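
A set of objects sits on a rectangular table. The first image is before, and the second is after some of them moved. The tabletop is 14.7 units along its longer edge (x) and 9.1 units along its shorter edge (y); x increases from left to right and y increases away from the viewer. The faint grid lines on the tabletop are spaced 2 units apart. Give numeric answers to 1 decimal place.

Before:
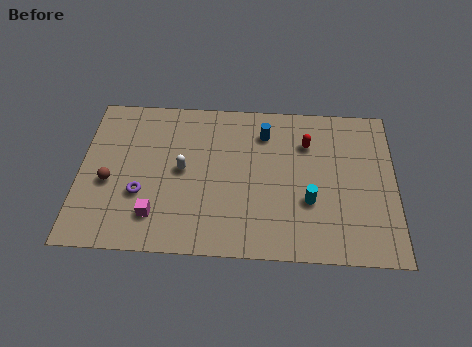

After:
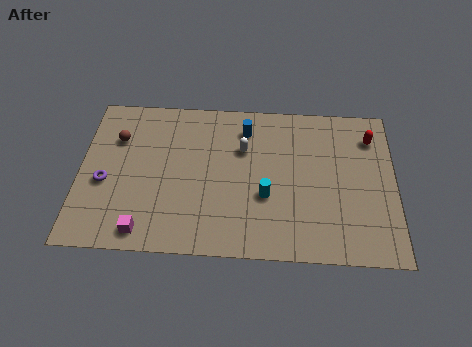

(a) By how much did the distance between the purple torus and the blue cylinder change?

+0.5

They were about 6.9 units apart before and 7.4 after — 0.5 units further apart.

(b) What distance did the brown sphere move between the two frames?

2.6

From (1.4, 3.8) to (1.7, 6.4), the brown sphere covered √(0.3² + 2.6²) ≈ 2.6 units.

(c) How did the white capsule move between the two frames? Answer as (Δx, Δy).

(2.8, 1.4)

From the two frames, the white capsule sits at roughly (4.8, 4.7) before and (7.6, 6.1) after.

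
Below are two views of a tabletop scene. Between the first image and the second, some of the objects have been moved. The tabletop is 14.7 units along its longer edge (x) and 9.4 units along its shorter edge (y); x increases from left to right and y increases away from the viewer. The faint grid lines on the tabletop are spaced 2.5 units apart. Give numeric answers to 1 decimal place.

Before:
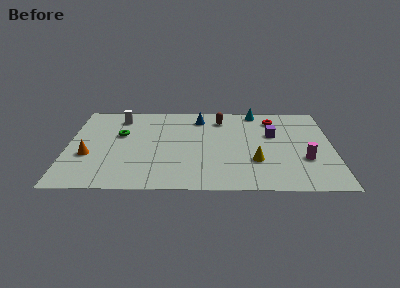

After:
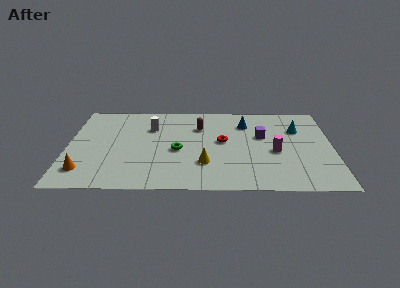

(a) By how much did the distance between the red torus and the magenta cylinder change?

-1.6

They were about 4.7 units apart before and 3.1 after — 1.6 units closer together.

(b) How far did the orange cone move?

1.6

The orange cone was near (1.2, 3.5) before and (1.0, 1.9) after, so it travelled √(0.2² + 1.6²) ≈ 1.6 units.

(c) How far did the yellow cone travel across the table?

2.8

The yellow cone was near (10.4, 3.0) before and (7.6, 2.7) after, so it travelled √(2.8² + 0.3²) ≈ 2.8 units.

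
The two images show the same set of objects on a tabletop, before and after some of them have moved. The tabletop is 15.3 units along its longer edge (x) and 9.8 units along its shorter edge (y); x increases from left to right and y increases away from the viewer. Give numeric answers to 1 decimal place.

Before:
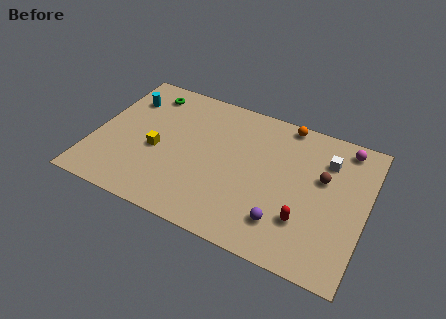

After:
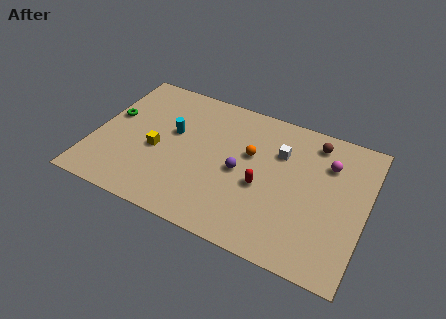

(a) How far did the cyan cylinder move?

3.3

The cyan cylinder was near (1.4, 7.3) before and (4.3, 5.8) after, so it travelled √(2.9² + 1.5²) ≈ 3.3 units.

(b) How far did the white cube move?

2.6

The white cube moved from about (12.9, 7.3) to (10.3, 6.8), a distance of √(2.6² + 0.5²) ≈ 2.6.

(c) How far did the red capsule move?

2.8

From (12.1, 2.8) to (9.6, 4.1), the red capsule covered √(2.5² + 1.3²) ≈ 2.8 units.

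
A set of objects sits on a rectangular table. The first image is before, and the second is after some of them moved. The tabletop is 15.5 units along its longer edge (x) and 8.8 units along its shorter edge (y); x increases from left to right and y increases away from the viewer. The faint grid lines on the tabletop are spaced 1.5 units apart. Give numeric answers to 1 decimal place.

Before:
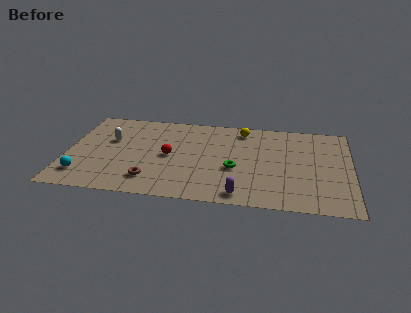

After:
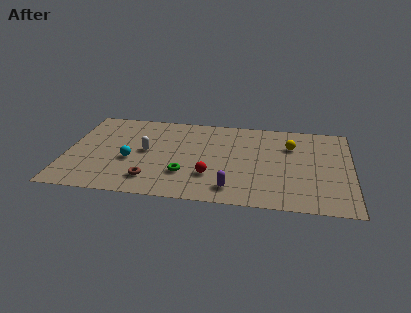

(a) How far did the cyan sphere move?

3.1

The cyan sphere moved from about (1.0, 1.8) to (3.5, 3.6), a distance of √(2.5² + 1.8²) ≈ 3.1.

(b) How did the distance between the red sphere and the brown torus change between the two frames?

+0.6

The distance was about 2.7 in the first image and 3.3 in the second, so they moved 0.6 units further apart.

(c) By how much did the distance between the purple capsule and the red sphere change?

-3.6

They were about 5.2 units apart before and 1.6 after — 3.6 units closer together.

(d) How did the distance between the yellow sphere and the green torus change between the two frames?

+2.7

They were about 4.0 units apart before and 6.7 after — 2.7 units further apart.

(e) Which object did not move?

the brown torus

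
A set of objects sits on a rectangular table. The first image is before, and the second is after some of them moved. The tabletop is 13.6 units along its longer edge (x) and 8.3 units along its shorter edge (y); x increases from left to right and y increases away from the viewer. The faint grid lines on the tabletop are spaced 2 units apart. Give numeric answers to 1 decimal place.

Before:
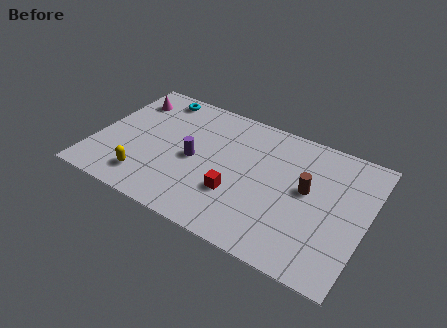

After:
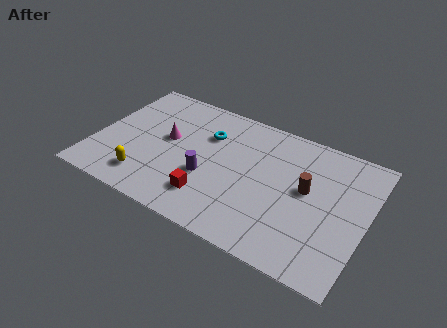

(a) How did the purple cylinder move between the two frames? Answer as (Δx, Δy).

(0.8, -0.8)

The purple cylinder started near (5.0, 3.9) and ended near (5.8, 3.1).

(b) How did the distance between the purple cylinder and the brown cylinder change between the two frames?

-0.6

They were about 5.6 units apart before and 5.0 after — 0.6 units closer together.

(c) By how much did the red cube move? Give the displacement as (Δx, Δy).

(-1.2, -0.8)

The red cube started near (7.3, 2.7) and ended near (6.1, 1.9).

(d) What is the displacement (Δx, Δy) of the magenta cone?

(2.3, -1.9)

From the two frames, the magenta cone sits at roughly (1.2, 6.5) before and (3.5, 4.6) after.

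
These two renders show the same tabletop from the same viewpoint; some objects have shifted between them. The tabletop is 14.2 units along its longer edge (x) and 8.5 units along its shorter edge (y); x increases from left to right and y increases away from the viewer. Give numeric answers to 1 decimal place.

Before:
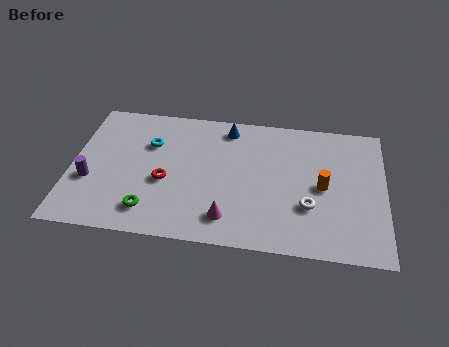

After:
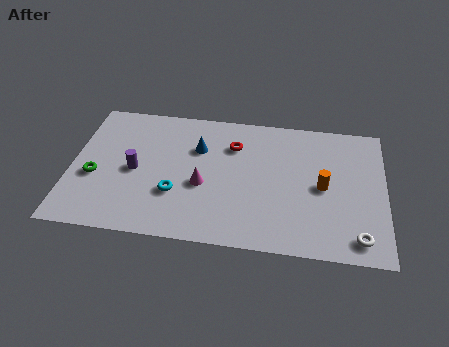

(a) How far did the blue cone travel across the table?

2.0

The blue cone was near (7.0, 7.3) before and (5.7, 5.8) after, so it travelled √(1.3² + 1.5²) ≈ 2.0 units.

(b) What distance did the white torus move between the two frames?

2.7

The white torus moved from about (10.8, 2.8) to (13.0, 1.2), a distance of √(2.2² + 1.6²) ≈ 2.7.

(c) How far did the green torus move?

3.2

From (3.7, 1.6) to (1.1, 3.4), the green torus covered √(2.6² + 1.8²) ≈ 3.2 units.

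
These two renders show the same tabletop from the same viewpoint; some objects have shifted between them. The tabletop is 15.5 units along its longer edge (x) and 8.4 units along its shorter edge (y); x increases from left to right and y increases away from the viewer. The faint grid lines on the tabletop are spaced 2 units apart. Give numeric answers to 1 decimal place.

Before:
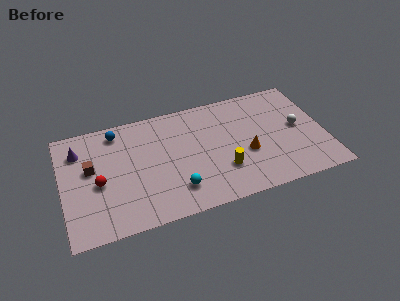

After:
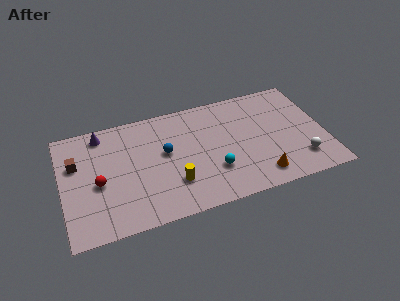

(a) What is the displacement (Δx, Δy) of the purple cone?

(1.4, 0.9)

The purple cone was at about (1.1, 6.4) and moved to about (2.5, 7.3).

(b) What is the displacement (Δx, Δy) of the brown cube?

(-0.8, 0.6)

The brown cube was at about (1.7, 4.9) and moved to about (0.9, 5.5).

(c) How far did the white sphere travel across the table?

2.5

The white sphere moved from about (14.0, 4.4) to (13.9, 1.9), a distance of √(0.1² + 2.5²) ≈ 2.5.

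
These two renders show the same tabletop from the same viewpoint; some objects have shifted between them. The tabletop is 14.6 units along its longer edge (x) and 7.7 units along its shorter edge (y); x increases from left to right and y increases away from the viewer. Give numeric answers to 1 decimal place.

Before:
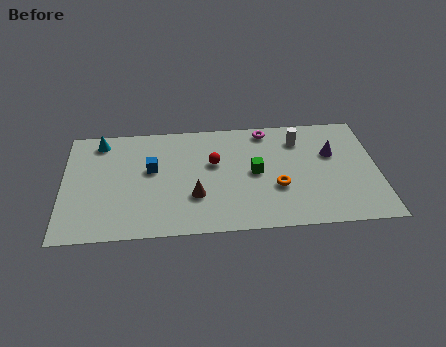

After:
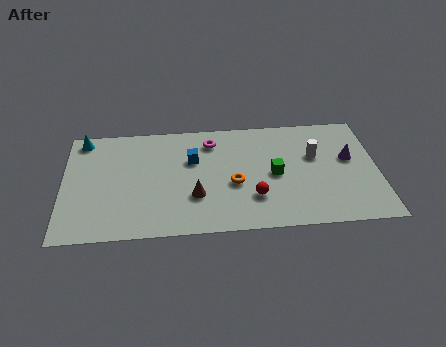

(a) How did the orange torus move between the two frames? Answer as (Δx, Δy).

(-2.0, 0.4)

The orange torus was at about (9.9, 2.8) and moved to about (7.9, 3.2).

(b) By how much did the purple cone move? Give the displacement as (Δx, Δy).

(0.8, -0.4)

The purple cone started near (12.5, 4.9) and ended near (13.3, 4.5).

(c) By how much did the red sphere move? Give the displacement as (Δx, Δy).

(1.8, -2.5)

From the two frames, the red sphere sits at roughly (7.0, 4.7) before and (8.8, 2.2) after.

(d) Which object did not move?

the brown cone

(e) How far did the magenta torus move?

2.7

The magenta torus was near (9.5, 6.8) before and (6.9, 6.2) after, so it travelled √(2.6² + 0.6²) ≈ 2.7 units.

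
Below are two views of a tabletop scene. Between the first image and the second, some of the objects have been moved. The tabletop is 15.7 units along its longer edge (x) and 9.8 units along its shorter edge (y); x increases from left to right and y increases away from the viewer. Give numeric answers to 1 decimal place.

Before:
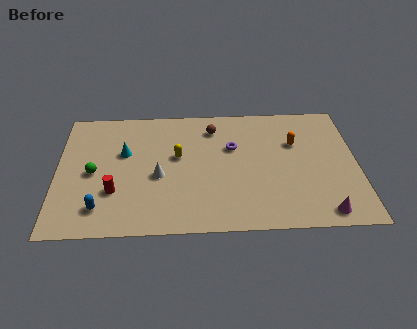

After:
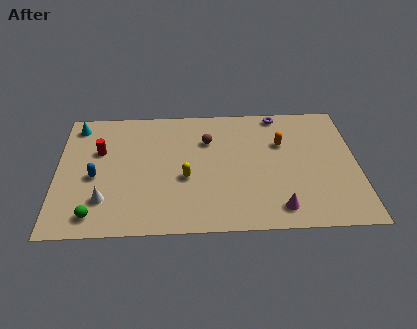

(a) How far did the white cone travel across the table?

3.3

From (5.3, 4.2) to (2.5, 2.5), the white cone covered √(2.8² + 1.7²) ≈ 3.3 units.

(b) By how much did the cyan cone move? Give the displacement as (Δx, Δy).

(-2.5, 2.3)

The cyan cone started near (3.5, 6.1) and ended near (1.0, 8.4).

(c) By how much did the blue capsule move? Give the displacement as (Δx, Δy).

(-0.3, 2.4)

The blue capsule started near (2.3, 1.9) and ended near (2.0, 4.3).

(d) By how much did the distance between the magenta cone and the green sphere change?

-2.9

Before: roughly 12.4 units apart; after: 9.5. That's 2.9 units closer together.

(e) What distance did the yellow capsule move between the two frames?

1.7

From (6.3, 5.7) to (6.7, 4.0), the yellow capsule covered √(0.4² + 1.7²) ≈ 1.7 units.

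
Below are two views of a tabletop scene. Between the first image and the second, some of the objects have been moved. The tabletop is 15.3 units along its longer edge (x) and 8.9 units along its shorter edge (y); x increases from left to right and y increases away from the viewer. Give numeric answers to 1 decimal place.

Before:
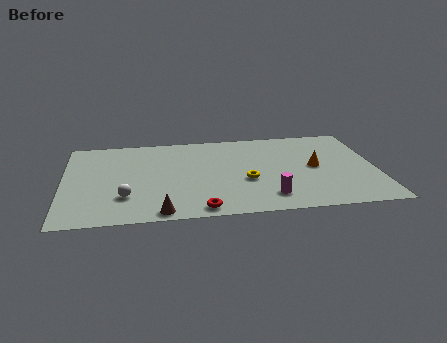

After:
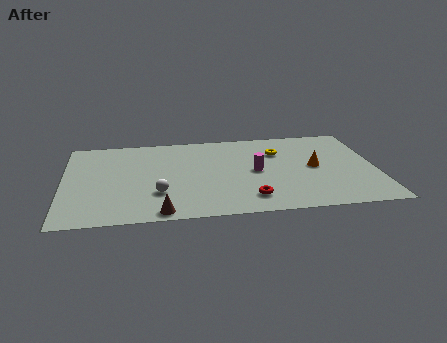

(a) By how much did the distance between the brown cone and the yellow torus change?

+3.1

The distance was about 5.0 in the first image and 8.1 in the second, so they moved 3.1 units further apart.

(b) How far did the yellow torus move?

3.3

From (8.9, 3.5) to (10.6, 6.3), the yellow torus covered √(1.7² + 2.8²) ≈ 3.3 units.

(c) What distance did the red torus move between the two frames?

2.5

The red torus moved from about (6.6, 0.9) to (9.0, 1.7), a distance of √(2.4² + 0.8²) ≈ 2.5.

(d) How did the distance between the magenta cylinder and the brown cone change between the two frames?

+0.6

They were about 5.3 units apart before and 5.9 after — 0.6 units further apart.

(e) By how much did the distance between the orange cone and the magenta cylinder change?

-0.8

Before: roughly 3.7 units apart; after: 2.9. That's 0.8 units closer together.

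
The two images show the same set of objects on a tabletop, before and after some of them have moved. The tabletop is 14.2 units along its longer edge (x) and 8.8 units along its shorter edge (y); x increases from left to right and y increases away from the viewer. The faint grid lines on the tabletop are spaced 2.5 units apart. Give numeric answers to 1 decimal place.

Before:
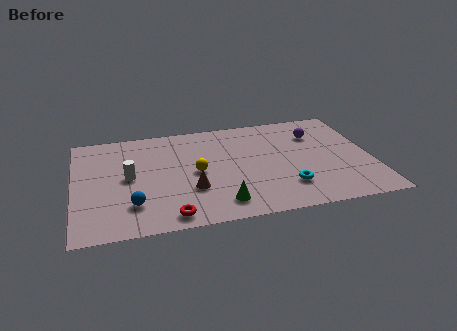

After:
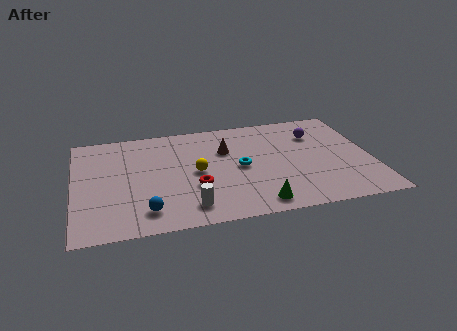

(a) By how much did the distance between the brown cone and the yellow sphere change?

+0.8

Before: roughly 1.4 units apart; after: 2.2. That's 0.8 units further apart.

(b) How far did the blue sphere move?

0.8

From (2.7, 2.2) to (3.3, 1.6), the blue sphere covered √(0.6² + 0.6²) ≈ 0.8 units.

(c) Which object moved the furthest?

the white cylinder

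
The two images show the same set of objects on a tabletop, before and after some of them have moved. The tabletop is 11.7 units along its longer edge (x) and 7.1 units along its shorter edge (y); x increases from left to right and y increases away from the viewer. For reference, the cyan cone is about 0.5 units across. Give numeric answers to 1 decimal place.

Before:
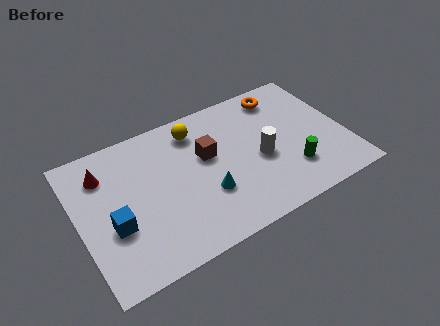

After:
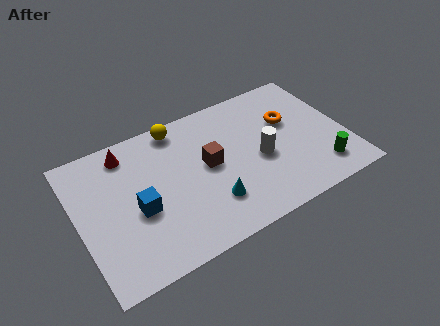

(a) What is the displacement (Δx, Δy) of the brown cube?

(0.0, -0.5)

From the two frames, the brown cube sits at roughly (5.7, 4.3) before and (5.7, 3.8) after.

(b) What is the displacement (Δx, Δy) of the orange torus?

(0.1, -1.5)

From the two frames, the orange torus sits at roughly (9.3, 6.0) before and (9.4, 4.5) after.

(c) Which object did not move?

the white cylinder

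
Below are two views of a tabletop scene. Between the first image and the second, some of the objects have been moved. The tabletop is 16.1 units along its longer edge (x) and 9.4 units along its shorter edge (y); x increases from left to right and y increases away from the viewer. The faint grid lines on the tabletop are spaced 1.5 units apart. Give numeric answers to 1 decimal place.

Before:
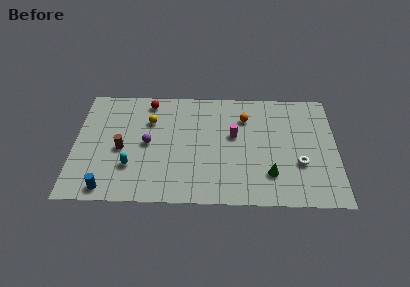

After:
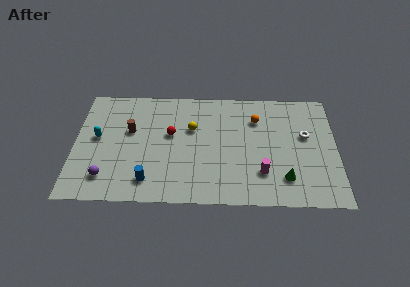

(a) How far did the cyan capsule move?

3.1

The cyan capsule moved from about (3.5, 2.8) to (1.4, 5.1), a distance of √(2.1² + 2.3²) ≈ 3.1.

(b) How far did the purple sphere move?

3.8

The purple sphere was near (4.5, 4.7) before and (2.0, 1.9) after, so it travelled √(2.5² + 2.8²) ≈ 3.8 units.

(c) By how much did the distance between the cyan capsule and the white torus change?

+2.5

Before: roughly 10.3 units apart; after: 12.8. That's 2.5 units further apart.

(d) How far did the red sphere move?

3.0

The red sphere moved from about (4.5, 8.2) to (5.9, 5.5), a distance of √(1.4² + 2.7²) ≈ 3.0.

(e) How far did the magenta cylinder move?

3.4

From (9.8, 5.5) to (11.5, 2.5), the magenta cylinder covered √(1.7² + 3.0²) ≈ 3.4 units.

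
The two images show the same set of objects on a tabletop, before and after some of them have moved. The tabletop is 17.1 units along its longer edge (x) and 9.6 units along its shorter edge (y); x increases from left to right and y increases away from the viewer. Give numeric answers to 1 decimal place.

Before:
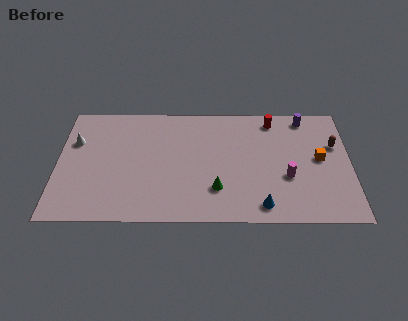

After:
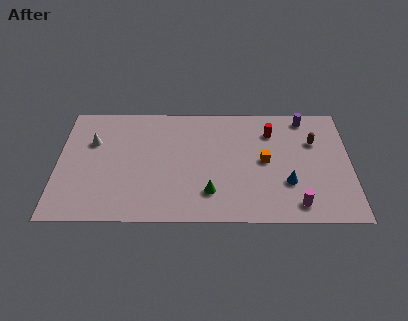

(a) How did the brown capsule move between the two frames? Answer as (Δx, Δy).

(-1.2, 0.3)

From the two frames, the brown capsule sits at roughly (16.2, 6.2) before and (15.0, 6.5) after.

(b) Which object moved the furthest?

the orange cube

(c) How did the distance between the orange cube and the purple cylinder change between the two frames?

+0.8

Before: roughly 3.5 units apart; after: 4.3. That's 0.8 units further apart.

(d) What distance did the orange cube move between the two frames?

3.2

From (15.3, 5.1) to (12.1, 4.9), the orange cube covered √(3.2² + 0.2²) ≈ 3.2 units.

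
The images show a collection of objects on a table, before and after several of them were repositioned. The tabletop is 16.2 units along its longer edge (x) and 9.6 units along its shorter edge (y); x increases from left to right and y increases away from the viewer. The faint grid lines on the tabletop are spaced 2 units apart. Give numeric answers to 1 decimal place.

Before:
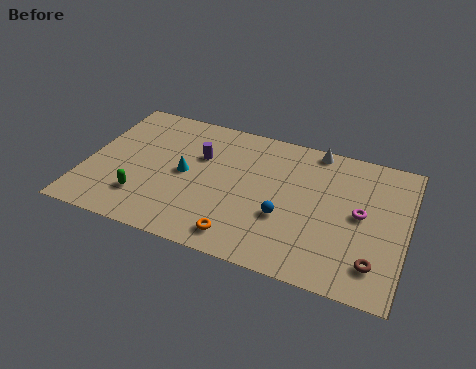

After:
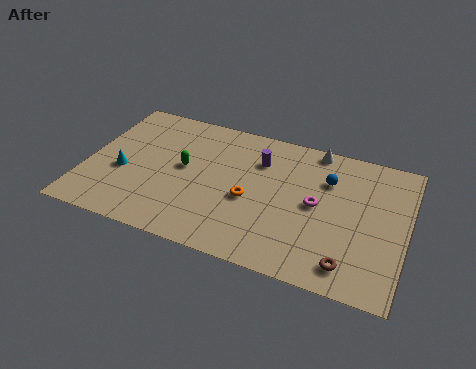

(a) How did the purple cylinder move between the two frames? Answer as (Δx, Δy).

(3.0, 0.7)

The purple cylinder started near (5.6, 6.3) and ended near (8.6, 7.0).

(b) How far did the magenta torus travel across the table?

2.2

The magenta torus was near (13.9, 5.0) before and (11.7, 4.9) after, so it travelled √(2.2² + 0.1²) ≈ 2.2 units.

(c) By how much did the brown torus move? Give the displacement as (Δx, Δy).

(-1.2, -0.5)

The brown torus was at about (14.8, 2.0) and moved to about (13.6, 1.5).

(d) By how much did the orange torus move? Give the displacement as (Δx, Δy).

(0.2, 2.7)

From the two frames, the orange torus sits at roughly (8.2, 1.4) before and (8.4, 4.1) after.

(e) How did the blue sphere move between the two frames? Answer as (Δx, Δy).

(1.9, 3.3)

From the two frames, the blue sphere sits at roughly (10.2, 3.5) before and (12.1, 6.8) after.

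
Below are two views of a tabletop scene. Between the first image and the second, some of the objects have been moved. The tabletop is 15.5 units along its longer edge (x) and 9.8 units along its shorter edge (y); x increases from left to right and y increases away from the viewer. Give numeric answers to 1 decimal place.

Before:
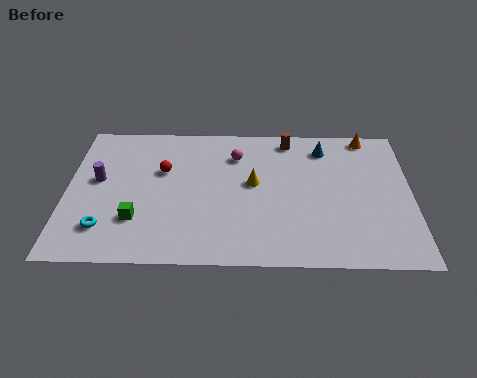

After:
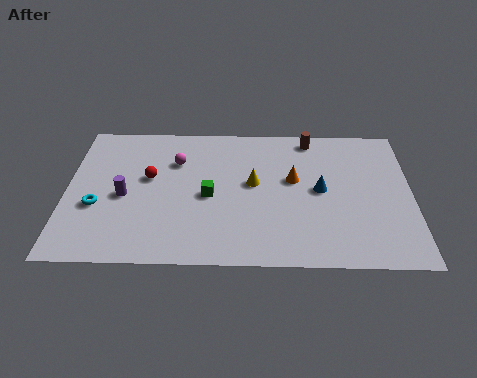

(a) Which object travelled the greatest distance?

the orange cone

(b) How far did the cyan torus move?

1.6

The cyan torus was near (1.8, 2.2) before and (1.4, 3.7) after, so it travelled √(0.4² + 1.5²) ≈ 1.6 units.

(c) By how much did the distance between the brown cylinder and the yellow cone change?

+0.6

The distance was about 3.6 in the first image and 4.2 in the second, so they moved 0.6 units further apart.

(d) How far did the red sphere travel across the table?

0.8

The red sphere moved from about (4.3, 6.2) to (3.7, 5.7), a distance of √(0.6² + 0.5²) ≈ 0.8.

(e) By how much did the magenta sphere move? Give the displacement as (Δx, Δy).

(-2.7, -0.5)

The magenta sphere started near (7.6, 7.4) and ended near (4.9, 6.9).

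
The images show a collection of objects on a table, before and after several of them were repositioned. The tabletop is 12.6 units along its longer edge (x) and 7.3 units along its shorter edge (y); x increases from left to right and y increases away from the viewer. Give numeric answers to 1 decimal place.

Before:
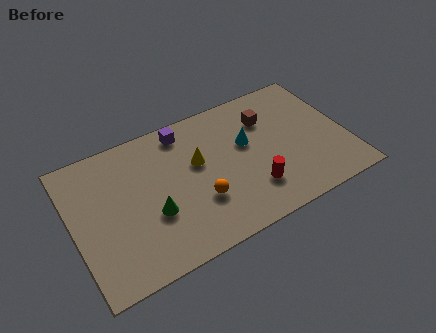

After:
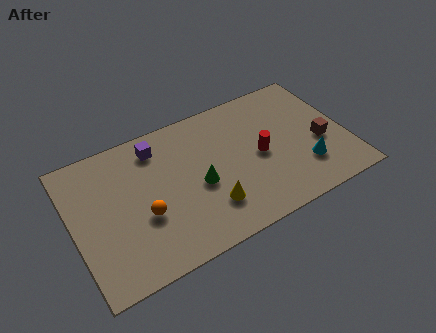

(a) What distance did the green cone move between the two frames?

2.3

The green cone moved from about (3.5, 2.7) to (5.7, 3.2), a distance of √(2.2² + 0.5²) ≈ 2.3.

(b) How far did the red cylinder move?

1.7

The red cylinder was near (8.0, 1.9) before and (8.6, 3.5) after, so it travelled √(0.6² + 1.6²) ≈ 1.7 units.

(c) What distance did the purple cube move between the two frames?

1.3

From (5.4, 6.3) to (4.1, 6.0), the purple cube covered √(1.3² + 0.3²) ≈ 1.3 units.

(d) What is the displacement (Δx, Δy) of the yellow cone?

(0.2, -2.5)

From the two frames, the yellow cone sits at roughly (5.8, 4.4) before and (6.0, 1.9) after.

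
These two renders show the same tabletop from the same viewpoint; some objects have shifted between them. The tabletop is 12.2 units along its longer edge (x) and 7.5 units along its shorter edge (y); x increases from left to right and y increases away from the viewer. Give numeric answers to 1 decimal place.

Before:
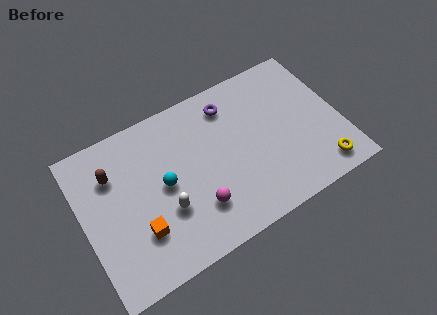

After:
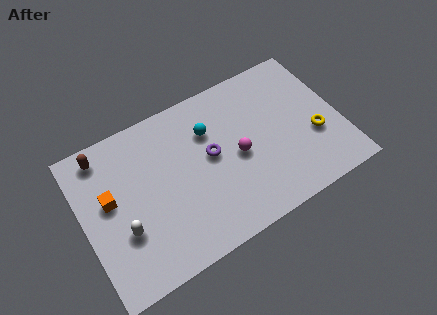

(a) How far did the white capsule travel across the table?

2.0

The white capsule was near (3.7, 2.6) before and (1.7, 2.6) after, so it travelled √(2.0² + 0.0²) ≈ 2.0 units.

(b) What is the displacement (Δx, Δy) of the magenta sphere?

(2.2, 1.5)

The magenta sphere started near (5.1, 2.0) and ended near (7.3, 3.5).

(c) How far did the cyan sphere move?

2.8

The cyan sphere moved from about (3.8, 3.8) to (6.2, 5.3), a distance of √(2.4² + 1.5²) ≈ 2.8.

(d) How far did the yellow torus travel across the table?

1.7

The yellow torus moved from about (10.9, 1.1) to (10.9, 2.8), a distance of √(0.0² + 1.7²) ≈ 1.7.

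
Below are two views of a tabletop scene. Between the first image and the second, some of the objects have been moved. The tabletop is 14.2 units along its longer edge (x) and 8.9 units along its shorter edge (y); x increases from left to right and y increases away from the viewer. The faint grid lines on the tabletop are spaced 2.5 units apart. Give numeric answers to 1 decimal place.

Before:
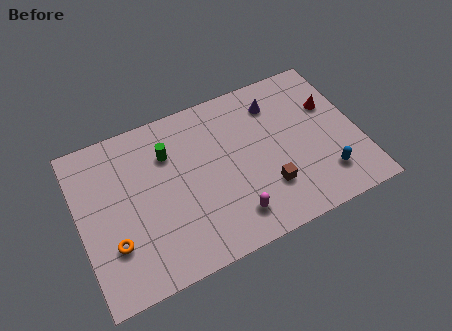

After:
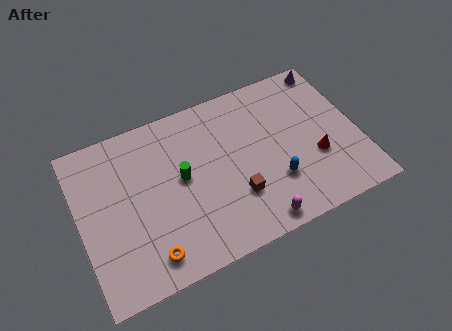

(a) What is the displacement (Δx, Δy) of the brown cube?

(-1.6, 0.2)

The brown cube started near (9.3, 2.5) and ended near (7.7, 2.7).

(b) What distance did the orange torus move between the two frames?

2.1

The orange torus was near (1.5, 2.7) before and (3.1, 1.4) after, so it travelled √(1.6² + 1.3²) ≈ 2.1 units.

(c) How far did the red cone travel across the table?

2.8

The red cone was near (13.0, 5.8) before and (11.9, 3.2) after, so it travelled √(1.1² + 2.6²) ≈ 2.8 units.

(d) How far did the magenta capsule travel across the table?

1.4

The magenta capsule moved from about (7.4, 1.7) to (8.5, 0.9), a distance of √(1.1² + 0.8²) ≈ 1.4.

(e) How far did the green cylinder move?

1.7

From (4.7, 6.4) to (5.2, 4.8), the green cylinder covered √(0.5² + 1.6²) ≈ 1.7 units.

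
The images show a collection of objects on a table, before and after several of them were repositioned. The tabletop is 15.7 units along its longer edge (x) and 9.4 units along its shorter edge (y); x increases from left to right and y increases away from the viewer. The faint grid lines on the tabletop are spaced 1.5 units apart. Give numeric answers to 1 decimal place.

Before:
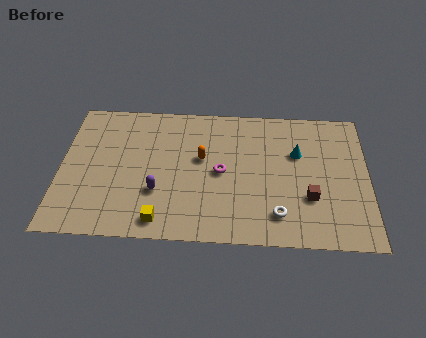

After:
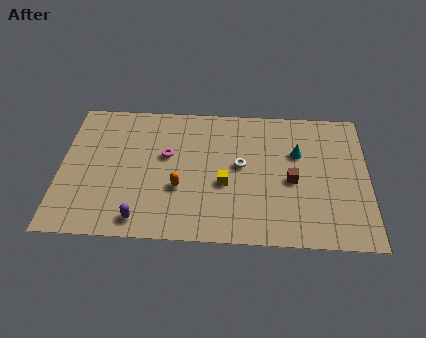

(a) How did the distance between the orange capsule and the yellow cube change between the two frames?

-2.4

Before: roughly 4.7 units apart; after: 2.3. That's 2.4 units closer together.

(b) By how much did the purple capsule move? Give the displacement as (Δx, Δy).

(-0.8, -1.9)

From the two frames, the purple capsule sits at roughly (5.0, 3.1) before and (4.2, 1.2) after.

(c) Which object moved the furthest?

the yellow cube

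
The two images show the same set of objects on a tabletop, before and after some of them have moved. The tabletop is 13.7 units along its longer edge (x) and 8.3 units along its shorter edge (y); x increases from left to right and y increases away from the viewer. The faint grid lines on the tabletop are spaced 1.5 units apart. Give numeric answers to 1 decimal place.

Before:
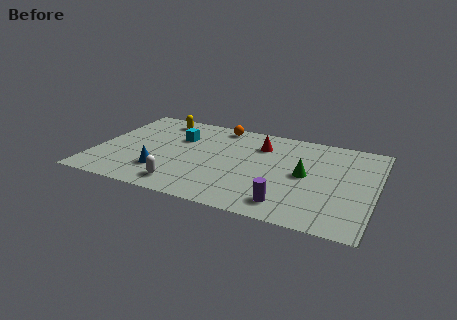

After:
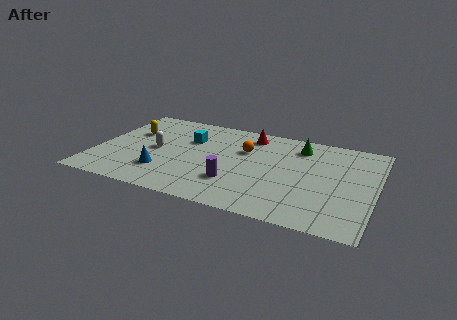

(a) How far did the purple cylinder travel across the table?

2.9

The purple cylinder was near (9.7, 1.4) before and (7.0, 2.4) after, so it travelled √(2.7² + 1.0²) ≈ 2.9 units.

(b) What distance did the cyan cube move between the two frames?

0.5

From (3.9, 5.6) to (4.4, 5.6), the cyan cube covered √(0.5² + 0.0²) ≈ 0.5 units.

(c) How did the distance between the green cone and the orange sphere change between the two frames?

-2.7

Before: roughly 5.6 units apart; after: 2.9. That's 2.7 units closer together.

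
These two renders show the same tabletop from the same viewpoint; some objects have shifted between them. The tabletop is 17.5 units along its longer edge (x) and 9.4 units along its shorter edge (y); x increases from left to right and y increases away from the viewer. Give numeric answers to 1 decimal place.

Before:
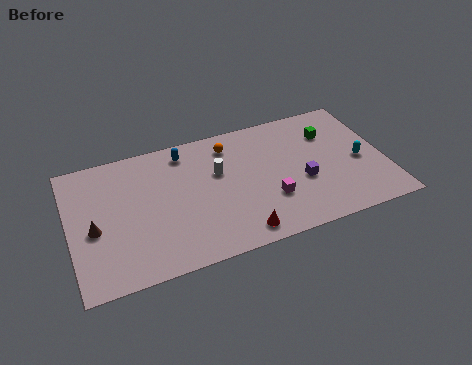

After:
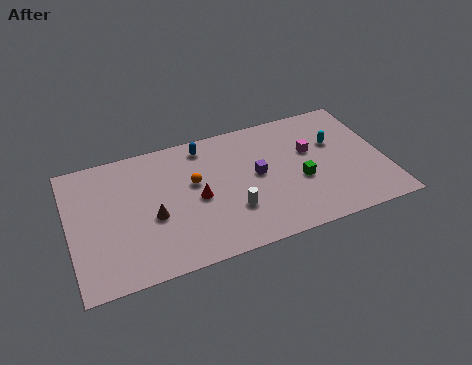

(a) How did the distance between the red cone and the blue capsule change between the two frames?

-3.4

Before: roughly 7.2 units apart; after: 3.8. That's 3.4 units closer together.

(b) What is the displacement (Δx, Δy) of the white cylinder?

(0.5, -3.0)

The white cylinder was at about (8.3, 5.9) and moved to about (8.8, 2.9).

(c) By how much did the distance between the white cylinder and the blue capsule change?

+2.6

The distance was about 2.7 in the first image and 5.3 in the second, so they moved 2.6 units further apart.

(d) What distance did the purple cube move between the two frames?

2.7

The purple cube was near (12.8, 3.7) before and (10.4, 5.0) after, so it travelled √(2.4² + 1.3²) ≈ 2.7 units.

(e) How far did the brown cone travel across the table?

3.2

From (1.3, 4.1) to (4.5, 3.9), the brown cone covered √(3.2² + 0.2²) ≈ 3.2 units.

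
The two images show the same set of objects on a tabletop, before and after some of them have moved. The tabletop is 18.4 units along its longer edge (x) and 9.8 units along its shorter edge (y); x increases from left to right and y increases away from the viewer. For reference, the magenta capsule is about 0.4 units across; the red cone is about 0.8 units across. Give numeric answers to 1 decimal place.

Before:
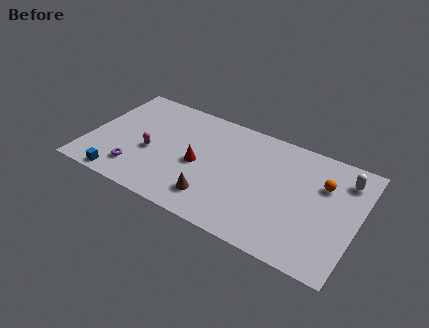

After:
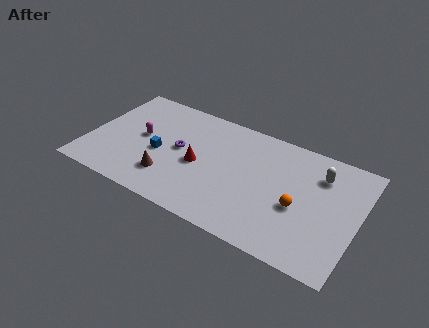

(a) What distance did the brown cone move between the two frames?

3.2

The brown cone moved from about (9.0, 2.1) to (5.8, 2.5), a distance of √(3.2² + 0.4²) ≈ 3.2.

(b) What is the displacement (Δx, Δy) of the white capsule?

(-1.6, -0.4)

The white capsule started near (17.2, 7.8) and ended near (15.6, 7.4).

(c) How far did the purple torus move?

4.0

The purple torus moved from about (3.6, 2.1) to (6.2, 5.2), a distance of √(2.6² + 3.1²) ≈ 4.0.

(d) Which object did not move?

the red cone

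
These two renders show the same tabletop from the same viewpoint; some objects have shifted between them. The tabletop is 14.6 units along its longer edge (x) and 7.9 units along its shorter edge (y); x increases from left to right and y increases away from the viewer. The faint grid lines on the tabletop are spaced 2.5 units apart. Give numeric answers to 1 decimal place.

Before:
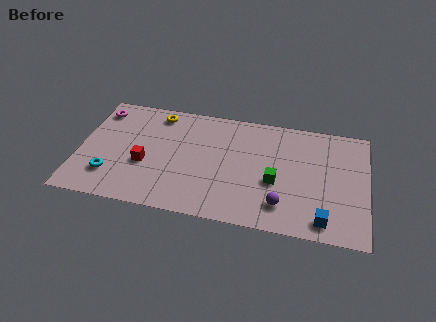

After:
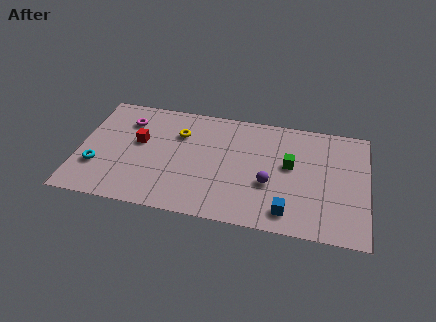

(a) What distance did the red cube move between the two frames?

1.6

From (3.4, 3.1) to (3.0, 4.6), the red cube covered √(0.4² + 1.5²) ≈ 1.6 units.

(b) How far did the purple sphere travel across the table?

1.5

The purple sphere was near (10.4, 1.7) before and (9.7, 3.0) after, so it travelled √(0.7² + 1.3²) ≈ 1.5 units.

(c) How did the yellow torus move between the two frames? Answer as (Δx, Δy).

(1.2, -1.2)

The yellow torus was at about (3.8, 6.8) and moved to about (5.0, 5.6).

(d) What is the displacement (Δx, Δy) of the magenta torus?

(1.5, -0.5)

From the two frames, the magenta torus sits at roughly (0.8, 6.5) before and (2.3, 6.0) after.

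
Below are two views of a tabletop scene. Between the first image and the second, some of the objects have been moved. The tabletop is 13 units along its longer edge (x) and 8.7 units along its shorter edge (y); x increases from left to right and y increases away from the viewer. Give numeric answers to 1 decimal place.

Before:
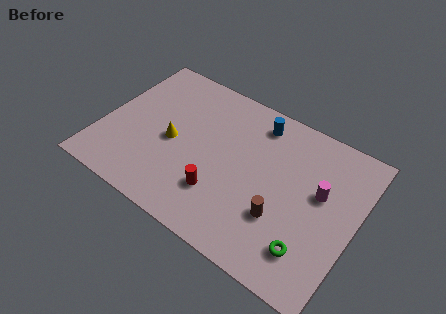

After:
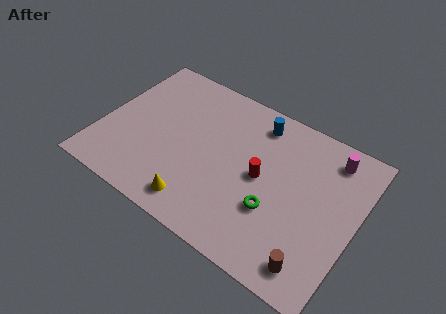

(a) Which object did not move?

the blue cylinder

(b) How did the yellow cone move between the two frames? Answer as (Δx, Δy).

(1.9, -2.7)

The yellow cone was at about (3.6, 4.0) and moved to about (5.5, 1.3).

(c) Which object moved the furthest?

the yellow cone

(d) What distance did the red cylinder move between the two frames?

2.7

The red cylinder moved from about (6.4, 2.4) to (8.2, 4.4), a distance of √(1.8² + 2.0²) ≈ 2.7.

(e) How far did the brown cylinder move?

2.4

From (9.5, 2.8) to (11.4, 1.3), the brown cylinder covered √(1.9² + 1.5²) ≈ 2.4 units.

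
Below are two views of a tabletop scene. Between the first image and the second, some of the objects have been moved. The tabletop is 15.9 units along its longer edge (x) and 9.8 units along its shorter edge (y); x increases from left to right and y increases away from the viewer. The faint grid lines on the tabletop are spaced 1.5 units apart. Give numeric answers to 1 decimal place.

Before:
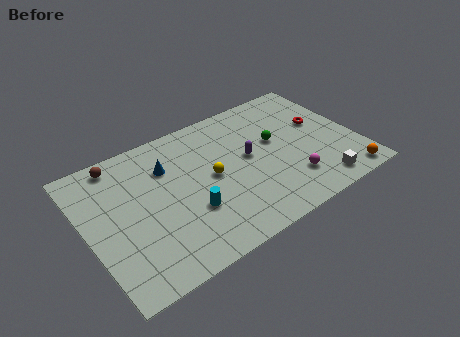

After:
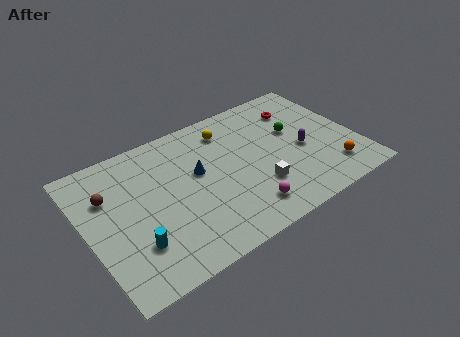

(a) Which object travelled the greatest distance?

the white cube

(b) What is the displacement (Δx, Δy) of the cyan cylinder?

(-3.3, -0.6)

The cyan cylinder was at about (5.7, 3.3) and moved to about (2.4, 2.7).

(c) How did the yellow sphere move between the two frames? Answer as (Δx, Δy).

(1.5, 2.9)

The yellow sphere started near (7.3, 5.0) and ended near (8.8, 7.9).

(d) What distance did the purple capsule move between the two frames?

3.3

The purple capsule moved from about (9.6, 5.3) to (12.7, 4.3), a distance of √(3.1² + 1.0²) ≈ 3.3.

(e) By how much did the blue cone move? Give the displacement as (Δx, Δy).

(1.6, -1.3)

From the two frames, the blue cone sits at roughly (5.0, 7.0) before and (6.6, 5.7) after.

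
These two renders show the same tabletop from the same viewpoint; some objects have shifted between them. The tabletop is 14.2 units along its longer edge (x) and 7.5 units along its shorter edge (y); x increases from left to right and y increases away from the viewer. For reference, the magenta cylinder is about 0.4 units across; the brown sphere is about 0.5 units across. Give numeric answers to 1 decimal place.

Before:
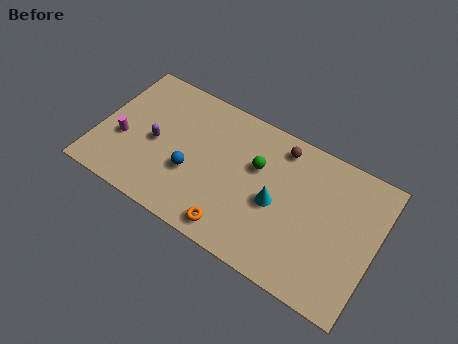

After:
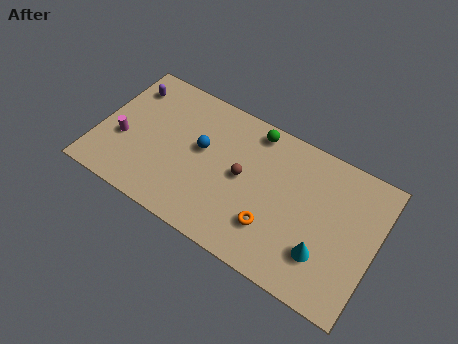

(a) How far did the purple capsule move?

3.0

The purple capsule moved from about (2.9, 3.5) to (1.1, 5.9), a distance of √(1.8² + 2.4²) ≈ 3.0.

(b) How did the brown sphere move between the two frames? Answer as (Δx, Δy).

(-1.6, -2.5)

From the two frames, the brown sphere sits at roughly (9.0, 6.4) before and (7.4, 3.9) after.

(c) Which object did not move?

the magenta cylinder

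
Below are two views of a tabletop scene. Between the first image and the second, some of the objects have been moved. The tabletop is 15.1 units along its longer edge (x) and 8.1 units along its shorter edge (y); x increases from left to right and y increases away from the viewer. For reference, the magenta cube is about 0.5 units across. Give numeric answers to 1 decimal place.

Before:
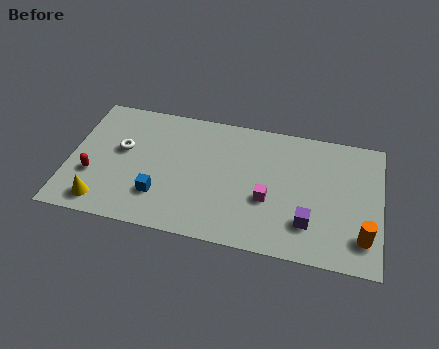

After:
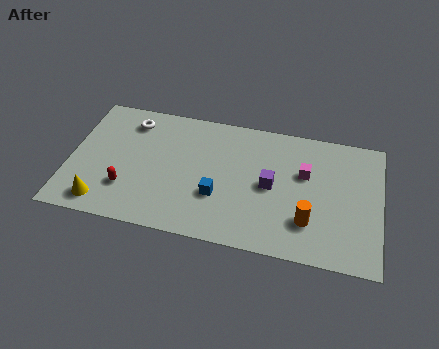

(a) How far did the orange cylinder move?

2.6

The orange cylinder was near (14.3, 1.8) before and (11.7, 2.2) after, so it travelled √(2.6² + 0.4²) ≈ 2.6 units.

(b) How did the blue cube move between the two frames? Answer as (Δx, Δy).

(2.8, 0.6)

From the two frames, the blue cube sits at roughly (4.5, 2.2) before and (7.3, 2.8) after.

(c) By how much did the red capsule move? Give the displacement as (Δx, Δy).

(1.7, -0.5)

The red capsule started near (1.2, 2.8) and ended near (2.9, 2.3).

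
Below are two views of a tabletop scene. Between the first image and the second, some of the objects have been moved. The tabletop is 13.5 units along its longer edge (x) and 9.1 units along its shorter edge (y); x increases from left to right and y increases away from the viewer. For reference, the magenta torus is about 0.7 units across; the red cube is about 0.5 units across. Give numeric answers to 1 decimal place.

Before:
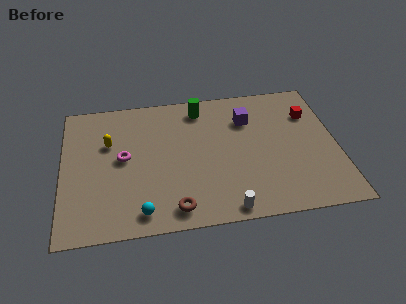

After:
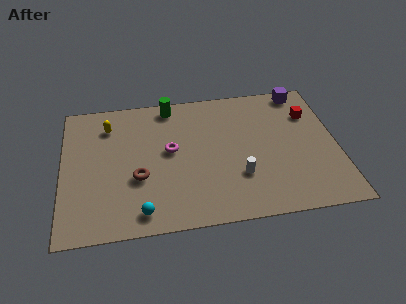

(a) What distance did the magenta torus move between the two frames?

2.3

The magenta torus moved from about (3.0, 4.8) to (5.3, 5.0), a distance of √(2.3² + 0.2²) ≈ 2.3.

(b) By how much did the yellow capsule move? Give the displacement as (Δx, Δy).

(0.0, 1.2)

The yellow capsule was at about (2.3, 5.9) and moved to about (2.3, 7.1).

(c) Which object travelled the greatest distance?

the purple cube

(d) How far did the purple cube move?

3.2

The purple cube was near (9.2, 6.6) before and (12.0, 8.2) after, so it travelled √(2.8² + 1.6²) ≈ 3.2 units.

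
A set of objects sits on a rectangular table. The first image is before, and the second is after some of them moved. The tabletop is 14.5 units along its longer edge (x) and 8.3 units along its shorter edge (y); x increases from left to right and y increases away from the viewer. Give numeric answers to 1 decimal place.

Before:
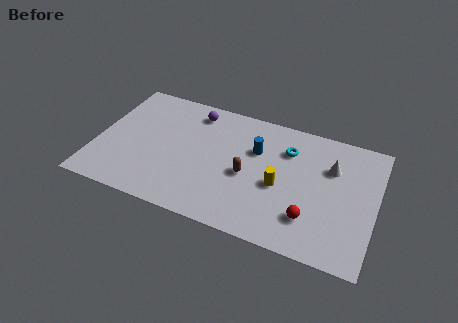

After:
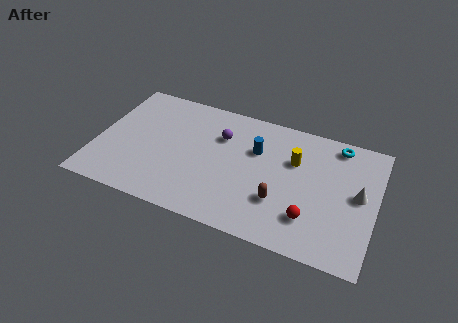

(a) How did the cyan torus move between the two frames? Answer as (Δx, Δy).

(2.5, 1.2)

From the two frames, the cyan torus sits at roughly (9.8, 6.1) before and (12.3, 7.3) after.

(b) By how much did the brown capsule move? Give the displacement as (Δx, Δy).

(1.8, -1.1)

From the two frames, the brown capsule sits at roughly (7.9, 3.7) before and (9.7, 2.6) after.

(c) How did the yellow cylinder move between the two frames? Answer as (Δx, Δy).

(0.6, 1.9)

From the two frames, the yellow cylinder sits at roughly (9.6, 3.6) before and (10.2, 5.5) after.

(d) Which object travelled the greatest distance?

the cyan torus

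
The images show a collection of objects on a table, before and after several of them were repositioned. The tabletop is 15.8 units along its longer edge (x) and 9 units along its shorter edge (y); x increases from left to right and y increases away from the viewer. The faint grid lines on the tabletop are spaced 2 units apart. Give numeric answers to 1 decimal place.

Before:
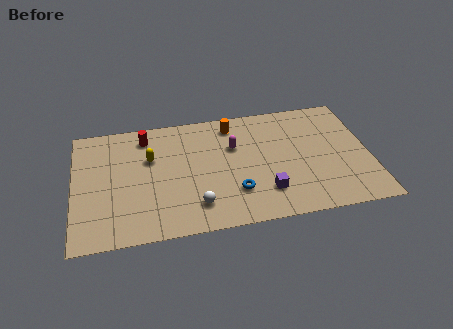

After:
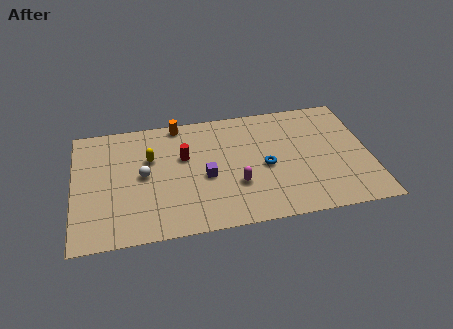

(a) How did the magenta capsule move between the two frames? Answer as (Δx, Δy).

(0.0, -2.9)

From the two frames, the magenta capsule sits at roughly (8.6, 5.9) before and (8.6, 3.0) after.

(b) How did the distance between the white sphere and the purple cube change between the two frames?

-0.3

The distance was about 3.7 in the first image and 3.4 in the second, so they moved 0.3 units closer together.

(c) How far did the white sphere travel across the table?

3.8

From (6.4, 1.9) to (3.7, 4.6), the white sphere covered √(2.7² + 2.7²) ≈ 3.8 units.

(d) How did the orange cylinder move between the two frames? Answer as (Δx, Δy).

(-2.9, 0.6)

The orange cylinder started near (8.6, 7.6) and ended near (5.7, 8.2).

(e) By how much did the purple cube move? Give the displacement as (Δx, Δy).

(-3.1, 1.7)

From the two frames, the purple cube sits at roughly (10.1, 2.2) before and (7.0, 3.9) after.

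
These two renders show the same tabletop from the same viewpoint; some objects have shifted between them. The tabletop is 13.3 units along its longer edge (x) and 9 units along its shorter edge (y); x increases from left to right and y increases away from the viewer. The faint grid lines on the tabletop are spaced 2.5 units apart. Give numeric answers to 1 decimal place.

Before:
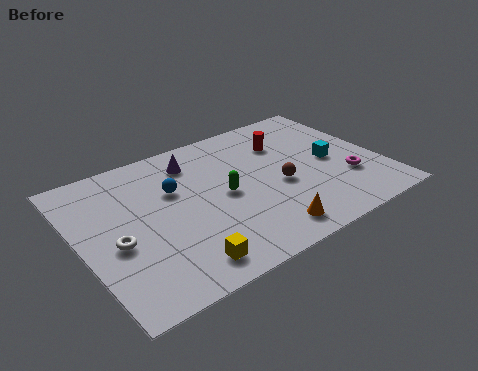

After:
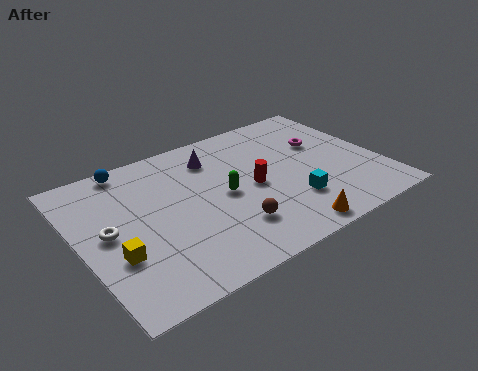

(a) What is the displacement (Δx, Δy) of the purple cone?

(0.9, -0.2)

The purple cone was at about (5.4, 7.2) and moved to about (6.3, 7.0).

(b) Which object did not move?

the green capsule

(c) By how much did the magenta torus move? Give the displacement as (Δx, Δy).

(-0.5, 2.9)

From the two frames, the magenta torus sits at roughly (11.6, 2.8) before and (11.1, 5.7) after.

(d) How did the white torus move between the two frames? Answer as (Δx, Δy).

(-0.2, 0.8)

The white torus started near (1.4, 3.8) and ended near (1.2, 4.6).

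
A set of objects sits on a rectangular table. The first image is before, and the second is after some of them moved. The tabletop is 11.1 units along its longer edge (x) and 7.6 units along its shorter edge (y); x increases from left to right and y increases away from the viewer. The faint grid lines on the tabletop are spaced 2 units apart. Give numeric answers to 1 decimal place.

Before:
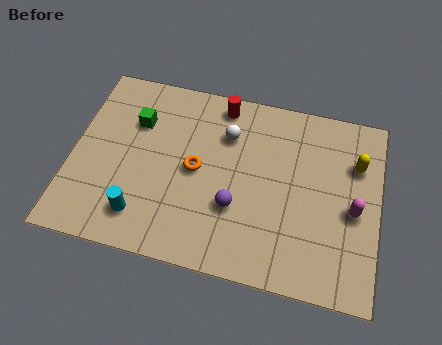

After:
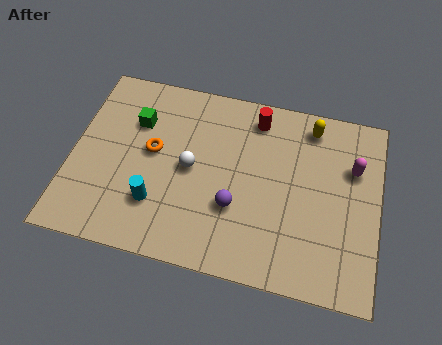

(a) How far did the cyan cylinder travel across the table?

0.8

The cyan cylinder was near (2.7, 1.5) before and (3.2, 2.1) after, so it travelled √(0.5² + 0.6²) ≈ 0.8 units.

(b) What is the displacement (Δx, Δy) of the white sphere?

(-1.2, -1.7)

The white sphere started near (5.5, 5.5) and ended near (4.3, 3.8).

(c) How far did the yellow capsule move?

2.1

The yellow capsule was near (10.2, 5.3) before and (8.5, 6.5) after, so it travelled √(1.7² + 1.2²) ≈ 2.1 units.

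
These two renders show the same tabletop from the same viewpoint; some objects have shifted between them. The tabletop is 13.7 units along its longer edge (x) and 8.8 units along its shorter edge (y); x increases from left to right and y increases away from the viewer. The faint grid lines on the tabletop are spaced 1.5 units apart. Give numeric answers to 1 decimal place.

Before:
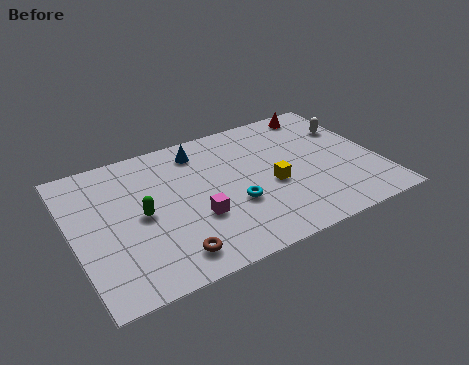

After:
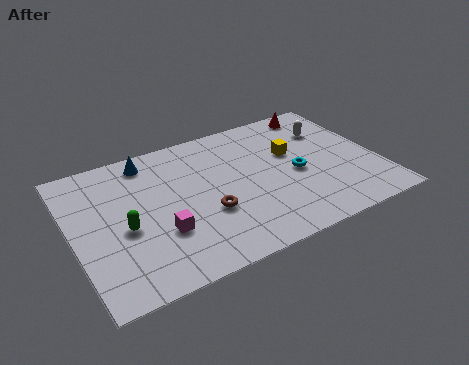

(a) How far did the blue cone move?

2.3

From (6.0, 7.3) to (3.7, 7.6), the blue cone covered √(2.3² + 0.3²) ≈ 2.3 units.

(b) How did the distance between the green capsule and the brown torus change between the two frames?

+0.6

Before: roughly 3.0 units apart; after: 3.6. That's 0.6 units further apart.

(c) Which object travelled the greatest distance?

the cyan torus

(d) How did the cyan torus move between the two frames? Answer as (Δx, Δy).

(3.0, 0.8)

From the two frames, the cyan torus sits at roughly (7.0, 3.2) before and (10.0, 4.0) after.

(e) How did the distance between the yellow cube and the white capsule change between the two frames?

-2.6

They were about 4.7 units apart before and 2.1 after — 2.6 units closer together.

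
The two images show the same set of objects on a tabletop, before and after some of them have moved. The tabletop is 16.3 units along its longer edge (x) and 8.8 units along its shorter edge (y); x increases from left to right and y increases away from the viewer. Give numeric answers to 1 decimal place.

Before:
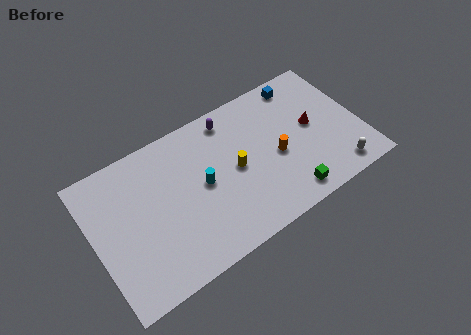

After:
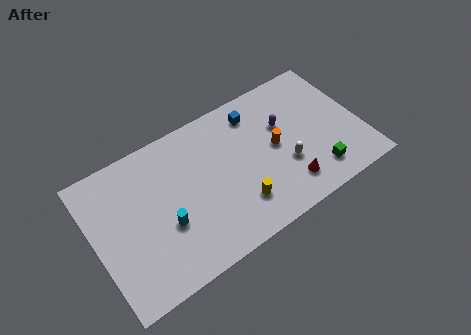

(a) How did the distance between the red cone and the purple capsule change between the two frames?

-1.7

The distance was about 5.5 in the first image and 3.8 in the second, so they moved 1.7 units closer together.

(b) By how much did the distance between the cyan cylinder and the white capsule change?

-1.1

Before: roughly 8.5 units apart; after: 7.4. That's 1.1 units closer together.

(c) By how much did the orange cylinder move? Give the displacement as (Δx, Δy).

(0.0, 0.6)

From the two frames, the orange cylinder sits at roughly (11.1, 3.9) before and (11.1, 4.5) after.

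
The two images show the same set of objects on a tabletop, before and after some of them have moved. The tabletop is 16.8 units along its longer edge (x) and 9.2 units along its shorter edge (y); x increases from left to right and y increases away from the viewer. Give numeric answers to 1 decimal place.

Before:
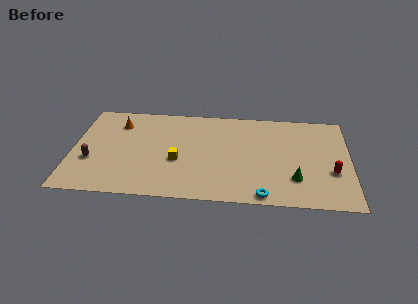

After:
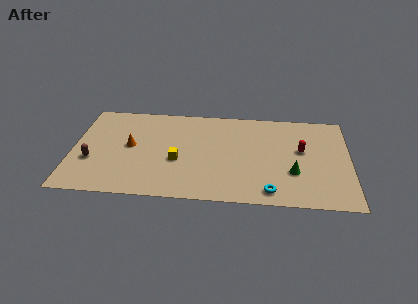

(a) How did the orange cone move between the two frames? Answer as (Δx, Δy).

(0.8, -2.2)

From the two frames, the orange cone sits at roughly (2.7, 7.1) before and (3.5, 4.9) after.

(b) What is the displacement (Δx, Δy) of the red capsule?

(-1.8, 2.0)

The red capsule was at about (15.7, 3.3) and moved to about (13.9, 5.3).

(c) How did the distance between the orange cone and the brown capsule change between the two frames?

-1.3

They were about 4.1 units apart before and 2.8 after — 1.3 units closer together.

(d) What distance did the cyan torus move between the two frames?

0.6

The cyan torus was near (11.6, 0.8) before and (12.0, 1.2) after, so it travelled √(0.4² + 0.4²) ≈ 0.6 units.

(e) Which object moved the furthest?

the red capsule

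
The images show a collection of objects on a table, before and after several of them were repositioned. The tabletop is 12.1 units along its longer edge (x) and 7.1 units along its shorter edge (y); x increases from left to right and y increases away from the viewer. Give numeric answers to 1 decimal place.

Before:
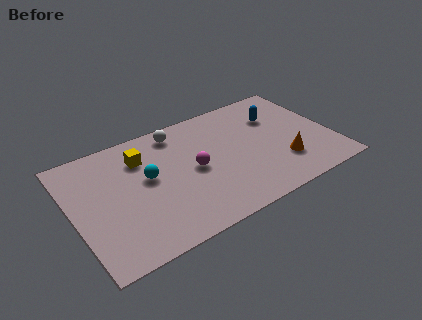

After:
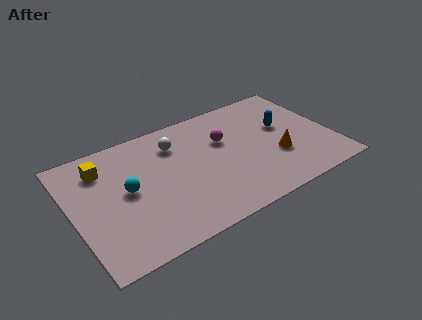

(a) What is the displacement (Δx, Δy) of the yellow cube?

(-1.8, 0.2)

The yellow cube was at about (3.4, 5.3) and moved to about (1.6, 5.5).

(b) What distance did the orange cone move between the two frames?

0.5

The orange cone moved from about (9.6, 2.0) to (9.4, 2.5), a distance of √(0.2² + 0.5²) ≈ 0.5.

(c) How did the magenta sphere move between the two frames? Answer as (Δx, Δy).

(1.6, 1.1)

From the two frames, the magenta sphere sits at roughly (5.6, 3.5) before and (7.2, 4.6) after.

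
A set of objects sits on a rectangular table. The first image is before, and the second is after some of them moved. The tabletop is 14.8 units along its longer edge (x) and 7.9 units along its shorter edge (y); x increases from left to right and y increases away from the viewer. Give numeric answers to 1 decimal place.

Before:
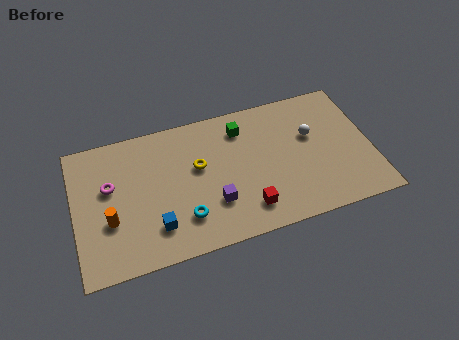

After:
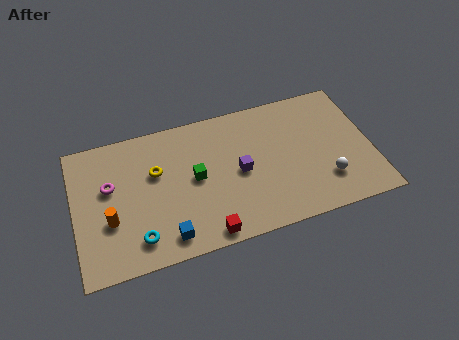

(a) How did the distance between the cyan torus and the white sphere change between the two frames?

+2.2

The distance was about 7.2 in the first image and 9.4 in the second, so they moved 2.2 units further apart.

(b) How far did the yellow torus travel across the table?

2.1

From (6.2, 4.7) to (4.1, 5.0), the yellow torus covered √(2.1² + 0.3²) ≈ 2.1 units.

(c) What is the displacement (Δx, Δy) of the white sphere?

(0.5, -2.8)

The white sphere started near (11.9, 4.9) and ended near (12.4, 2.1).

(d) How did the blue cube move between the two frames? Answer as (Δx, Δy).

(0.5, -0.7)

The blue cube was at about (3.9, 1.9) and moved to about (4.4, 1.2).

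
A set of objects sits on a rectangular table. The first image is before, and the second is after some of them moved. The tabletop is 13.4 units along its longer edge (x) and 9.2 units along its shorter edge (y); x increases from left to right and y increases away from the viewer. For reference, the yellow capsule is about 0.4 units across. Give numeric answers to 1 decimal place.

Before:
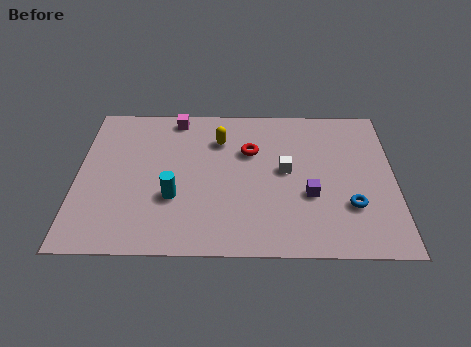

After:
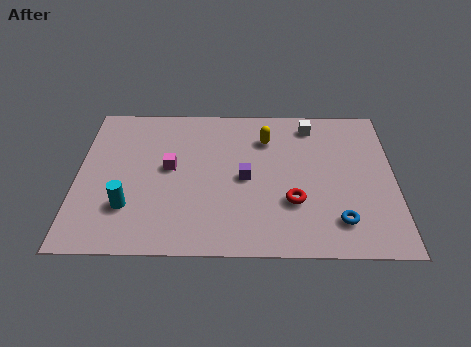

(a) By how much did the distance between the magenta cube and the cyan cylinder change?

-2.1

They were about 5.0 units apart before and 2.9 after — 2.1 units closer together.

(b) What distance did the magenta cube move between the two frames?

3.2

The magenta cube moved from about (4.1, 8.2) to (3.9, 5.0), a distance of √(0.2² + 3.2²) ≈ 3.2.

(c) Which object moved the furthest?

the red torus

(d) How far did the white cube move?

3.1

From (8.8, 4.9) to (9.9, 7.8), the white cube covered √(1.1² + 2.9²) ≈ 3.1 units.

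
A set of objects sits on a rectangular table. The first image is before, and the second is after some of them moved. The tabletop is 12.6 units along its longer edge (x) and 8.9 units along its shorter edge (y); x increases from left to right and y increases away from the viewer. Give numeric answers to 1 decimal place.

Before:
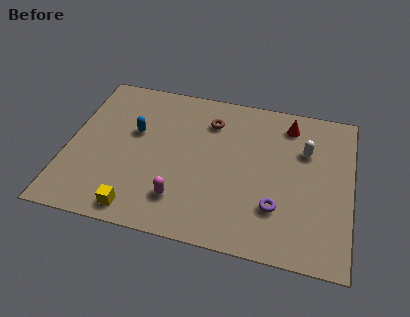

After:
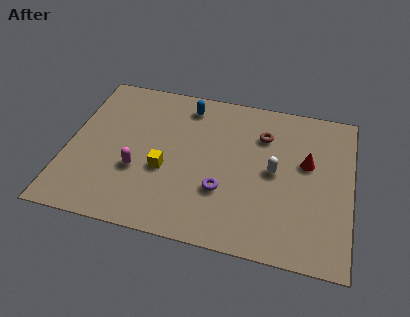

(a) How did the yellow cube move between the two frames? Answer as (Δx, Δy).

(1.0, 2.5)

The yellow cube was at about (3.4, 1.0) and moved to about (4.4, 3.5).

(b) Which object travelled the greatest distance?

the blue capsule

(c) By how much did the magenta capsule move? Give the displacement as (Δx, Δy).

(-2.0, 1.2)

The magenta capsule started near (5.2, 2.0) and ended near (3.2, 3.2).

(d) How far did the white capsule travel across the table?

2.0

The white capsule moved from about (10.5, 6.0) to (9.2, 4.5), a distance of √(1.3² + 1.5²) ≈ 2.0.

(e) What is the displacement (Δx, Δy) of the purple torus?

(-2.4, 0.4)

From the two frames, the purple torus sits at roughly (9.4, 2.5) before and (7.0, 2.9) after.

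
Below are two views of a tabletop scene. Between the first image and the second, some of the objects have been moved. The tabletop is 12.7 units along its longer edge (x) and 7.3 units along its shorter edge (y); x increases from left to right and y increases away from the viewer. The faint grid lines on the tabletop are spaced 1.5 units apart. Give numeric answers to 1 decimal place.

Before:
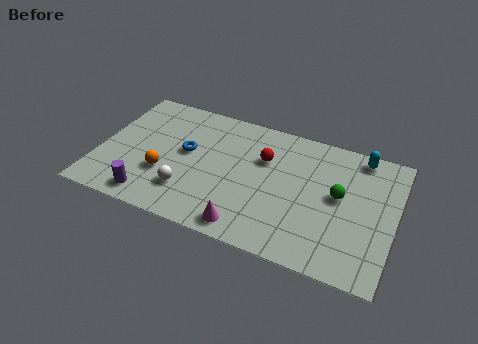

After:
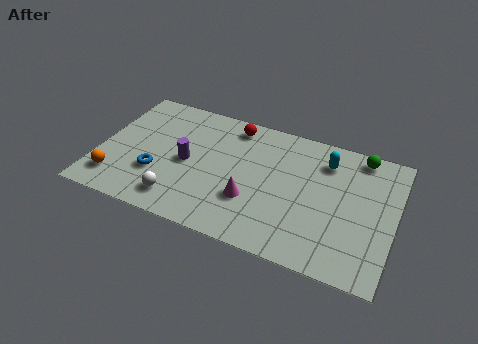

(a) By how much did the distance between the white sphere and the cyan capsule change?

-1.0

They were about 8.4 units apart before and 7.4 after — 1.0 units closer together.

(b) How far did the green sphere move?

2.6

From (10.3, 4.0) to (11.0, 6.5), the green sphere covered √(0.7² + 2.5²) ≈ 2.6 units.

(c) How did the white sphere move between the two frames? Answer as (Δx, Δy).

(-0.3, -0.6)

The white sphere started near (4.0, 1.9) and ended near (3.7, 1.3).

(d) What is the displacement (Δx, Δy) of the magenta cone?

(0.0, 1.5)

The magenta cone was at about (6.7, 0.9) and moved to about (6.7, 2.4).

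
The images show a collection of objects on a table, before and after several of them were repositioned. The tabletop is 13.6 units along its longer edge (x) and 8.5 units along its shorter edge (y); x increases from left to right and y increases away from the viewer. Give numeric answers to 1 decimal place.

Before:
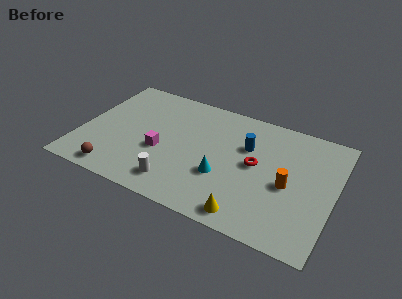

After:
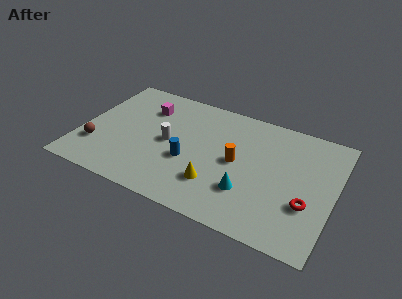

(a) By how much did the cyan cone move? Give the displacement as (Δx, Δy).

(1.4, -0.5)

The cyan cone started near (7.8, 3.0) and ended near (9.2, 2.5).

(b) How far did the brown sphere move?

1.9

From (2.3, 1.0) to (1.0, 2.4), the brown sphere covered √(1.3² + 1.4²) ≈ 1.9 units.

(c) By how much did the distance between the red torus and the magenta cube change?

+4.6

The distance was about 5.1 in the first image and 9.7 in the second, so they moved 4.6 units further apart.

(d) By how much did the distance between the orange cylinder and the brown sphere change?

-1.7

Before: roughly 9.3 units apart; after: 7.6. That's 1.7 units closer together.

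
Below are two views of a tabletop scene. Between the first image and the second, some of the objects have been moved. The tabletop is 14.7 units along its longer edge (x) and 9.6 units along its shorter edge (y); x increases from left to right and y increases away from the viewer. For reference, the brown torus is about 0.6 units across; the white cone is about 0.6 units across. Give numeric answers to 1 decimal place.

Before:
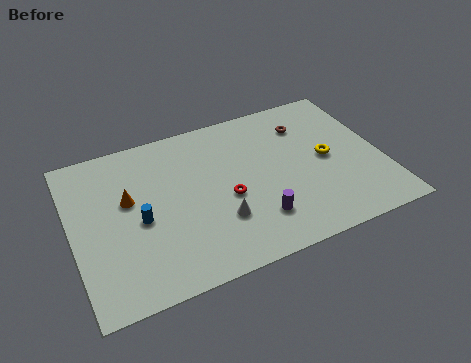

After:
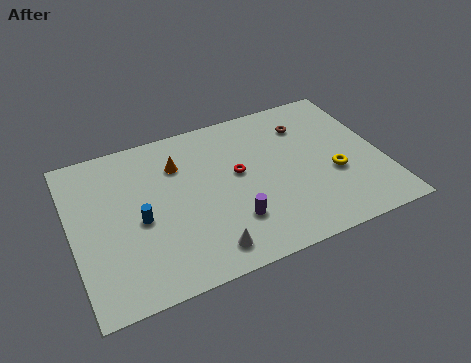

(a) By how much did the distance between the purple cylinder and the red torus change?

+0.7

The distance was about 2.2 in the first image and 2.9 in the second, so they moved 0.7 units further apart.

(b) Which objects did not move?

the brown torus and the blue cylinder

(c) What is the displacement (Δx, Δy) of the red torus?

(0.7, 1.3)

The red torus started near (7.2, 4.1) and ended near (7.9, 5.4).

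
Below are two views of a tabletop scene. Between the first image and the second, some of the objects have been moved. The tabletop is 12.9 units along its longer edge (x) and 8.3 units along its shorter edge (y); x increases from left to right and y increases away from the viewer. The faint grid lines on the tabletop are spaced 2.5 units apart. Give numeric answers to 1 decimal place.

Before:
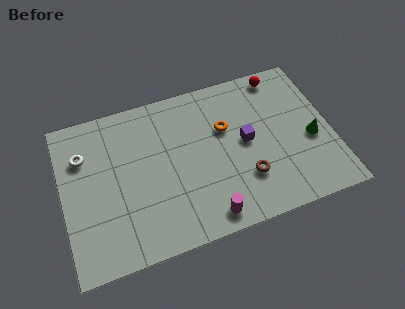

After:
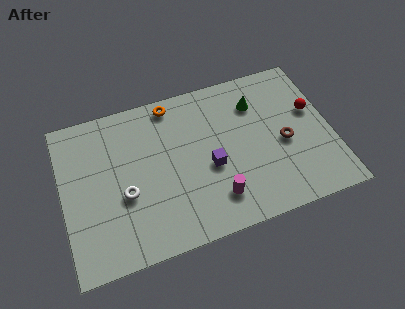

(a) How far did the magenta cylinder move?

0.9

The magenta cylinder was near (6.6, 1.0) before and (7.1, 1.8) after, so it travelled √(0.5² + 0.8²) ≈ 0.9 units.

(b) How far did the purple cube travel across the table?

2.0

The purple cube was near (8.8, 4.3) before and (7.0, 3.5) after, so it travelled √(1.8² + 0.8²) ≈ 2.0 units.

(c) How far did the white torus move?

3.2

From (1.1, 5.9) to (2.9, 3.3), the white torus covered √(1.8² + 2.6²) ≈ 3.2 units.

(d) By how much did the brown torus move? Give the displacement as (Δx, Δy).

(2.0, 1.3)

The brown torus was at about (8.6, 2.4) and moved to about (10.6, 3.7).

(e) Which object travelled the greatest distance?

the green cone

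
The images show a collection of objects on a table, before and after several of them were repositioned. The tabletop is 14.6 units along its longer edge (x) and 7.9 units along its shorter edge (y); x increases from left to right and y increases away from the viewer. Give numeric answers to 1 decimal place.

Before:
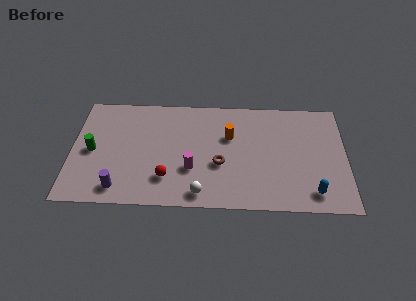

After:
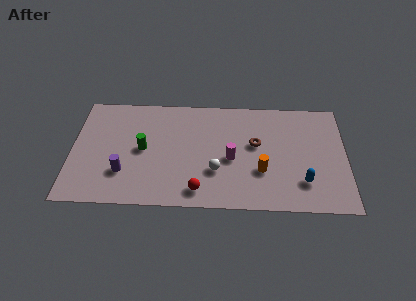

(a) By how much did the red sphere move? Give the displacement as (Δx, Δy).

(1.7, -0.8)

The red sphere was at about (5.1, 2.0) and moved to about (6.8, 1.2).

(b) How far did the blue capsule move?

0.9

The blue capsule moved from about (12.8, 1.3) to (12.3, 2.0), a distance of √(0.5² + 0.7²) ≈ 0.9.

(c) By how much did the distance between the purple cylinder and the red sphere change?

+1.5

Before: roughly 2.6 units apart; after: 4.1. That's 1.5 units further apart.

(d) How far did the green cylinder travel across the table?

2.7

The green cylinder moved from about (1.1, 3.8) to (3.8, 4.0), a distance of √(2.7² + 0.2²) ≈ 2.7.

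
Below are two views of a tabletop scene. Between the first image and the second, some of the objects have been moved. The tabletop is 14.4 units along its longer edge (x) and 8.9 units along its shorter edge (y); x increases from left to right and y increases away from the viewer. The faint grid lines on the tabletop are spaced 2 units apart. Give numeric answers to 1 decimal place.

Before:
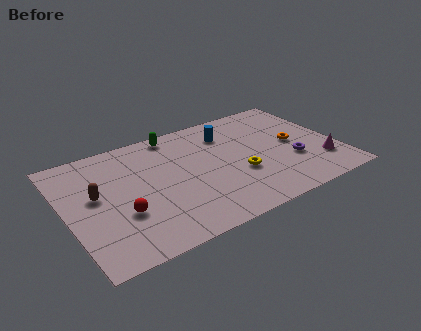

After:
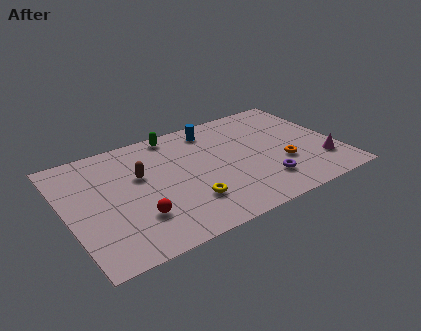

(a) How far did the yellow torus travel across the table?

3.0

The yellow torus was near (9.0, 3.3) before and (6.1, 2.4) after, so it travelled √(2.9² + 0.9²) ≈ 3.0 units.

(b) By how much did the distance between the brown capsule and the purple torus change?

-3.5

They were about 10.5 units apart before and 7.0 after — 3.5 units closer together.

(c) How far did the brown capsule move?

2.5

The brown capsule was near (1.6, 5.0) before and (4.0, 5.5) after, so it travelled √(2.4² + 0.5²) ≈ 2.5 units.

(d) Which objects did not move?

the green capsule and the magenta cone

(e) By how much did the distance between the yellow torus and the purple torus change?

+1.1

Before: roughly 2.9 units apart; after: 4.0. That's 1.1 units further apart.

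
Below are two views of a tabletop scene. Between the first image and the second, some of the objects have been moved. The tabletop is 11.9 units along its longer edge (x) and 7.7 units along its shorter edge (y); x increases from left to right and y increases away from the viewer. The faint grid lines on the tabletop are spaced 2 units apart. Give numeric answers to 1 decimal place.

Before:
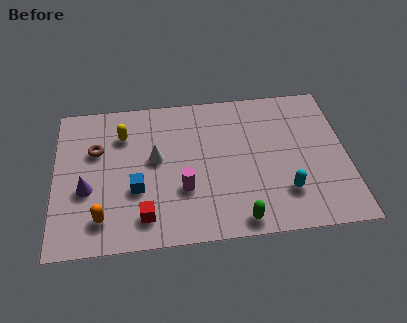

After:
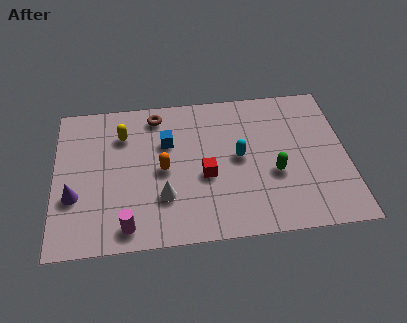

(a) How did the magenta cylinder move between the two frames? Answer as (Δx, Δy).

(-2.3, -1.6)

The magenta cylinder started near (5.2, 2.6) and ended near (2.9, 1.0).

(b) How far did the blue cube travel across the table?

2.6

The blue cube was near (3.3, 2.8) before and (4.6, 5.1) after, so it travelled √(1.3² + 2.3²) ≈ 2.6 units.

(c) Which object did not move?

the yellow capsule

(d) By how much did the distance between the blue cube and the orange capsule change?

-0.5

They were about 1.9 units apart before and 1.4 after — 0.5 units closer together.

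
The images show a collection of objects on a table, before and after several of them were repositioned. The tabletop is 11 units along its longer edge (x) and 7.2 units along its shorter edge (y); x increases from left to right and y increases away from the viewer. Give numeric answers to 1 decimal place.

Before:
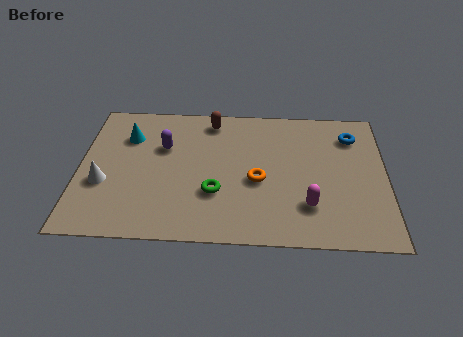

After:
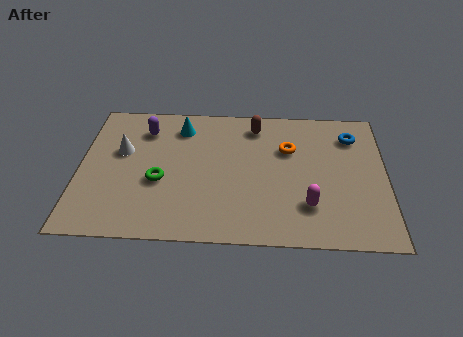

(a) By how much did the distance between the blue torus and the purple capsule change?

+0.6

Before: roughly 6.9 units apart; after: 7.5. That's 0.6 units further apart.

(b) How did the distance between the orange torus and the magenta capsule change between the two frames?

+0.8

The distance was about 2.2 in the first image and 3.0 in the second, so they moved 0.8 units further apart.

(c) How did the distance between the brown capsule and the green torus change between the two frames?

+0.8

They were about 3.8 units apart before and 4.6 after — 0.8 units further apart.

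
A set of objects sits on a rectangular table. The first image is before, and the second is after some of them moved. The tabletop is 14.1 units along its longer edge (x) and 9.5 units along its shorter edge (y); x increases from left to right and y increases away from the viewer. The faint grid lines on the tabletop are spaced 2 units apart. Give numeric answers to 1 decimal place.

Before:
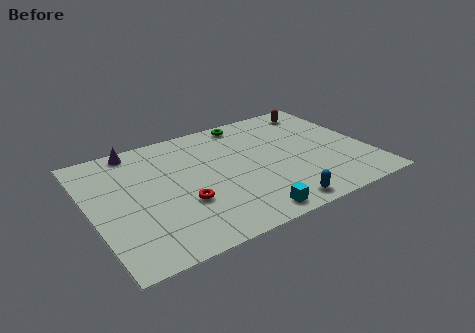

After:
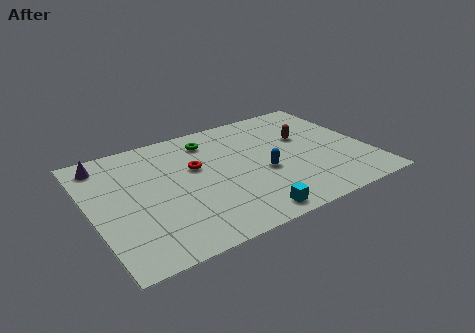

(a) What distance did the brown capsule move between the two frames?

2.5

From (12.3, 8.1) to (11.1, 5.9), the brown capsule covered √(1.2² + 2.2²) ≈ 2.5 units.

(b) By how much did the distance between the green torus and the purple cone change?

-0.4

Before: roughly 5.8 units apart; after: 5.4. That's 0.4 units closer together.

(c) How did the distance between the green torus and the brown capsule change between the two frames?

+1.2

Before: roughly 3.8 units apart; after: 5.0. That's 1.2 units further apart.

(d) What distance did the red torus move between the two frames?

2.7

From (4.4, 3.3) to (5.4, 5.8), the red torus covered √(1.0² + 2.5²) ≈ 2.7 units.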